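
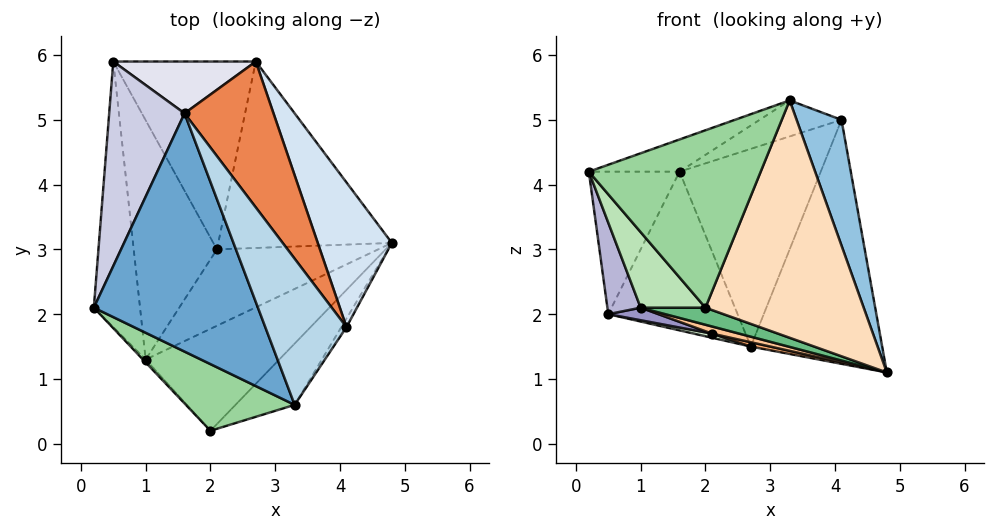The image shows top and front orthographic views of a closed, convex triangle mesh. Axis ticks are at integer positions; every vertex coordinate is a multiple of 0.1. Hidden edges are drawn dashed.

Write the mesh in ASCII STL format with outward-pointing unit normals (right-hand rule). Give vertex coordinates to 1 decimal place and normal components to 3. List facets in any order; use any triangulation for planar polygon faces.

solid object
 facet normal -0.276 0.129 0.953
  outer loop
   vertex 1.6 5.1 4.2
   vertex 0.2 2.1 4.2
   vertex 3.3 0.6 5.3
  endloop
 endfacet
 facet normal 0.827 -0.561 -0.039
  outer loop
   vertex 4.1 1.8 5.0
   vertex 3.3 0.6 5.3
   vertex 4.8 3.1 1.1
  endloop
 endfacet
 facet normal 0.005 0.239 0.971
  outer loop
   vertex 4.1 1.8 5.0
   vertex 1.6 5.1 4.2
   vertex 3.3 0.6 5.3
  endloop
 endfacet
 facet normal 0.779 0.539 0.320
  outer loop
   vertex 4.1 1.8 5.0
   vertex 4.8 3.1 1.1
   vertex 2.7 5.9 1.5
  endloop
 endfacet
 facet normal 0.657 0.606 0.447
  outer loop
   vertex 4.1 1.8 5.0
   vertex 2.7 5.9 1.5
   vertex 1.6 5.1 4.2
  endloop
 endfacet
 facet normal -0.216 -0.023 -0.976
  outer loop
   vertex 2.1 3.0 1.7
   vertex 2.7 5.9 1.5
   vertex 4.8 3.1 1.1
  endloop
 endfacet
 facet normal -0.213 -0.091 -0.973
  outer loop
   vertex 2.1 3.0 1.7
   vertex 4.8 3.1 1.1
   vertex 1.0 1.3 2.1
  endloop
 endfacet
 facet normal 0.674 -0.715 -0.185
  outer loop
   vertex 2.0 0.2 2.1
   vertex 4.8 3.1 1.1
   vertex 3.3 0.6 5.3
  endloop
 endfacet
 facet normal -0.179 -0.162 -0.970
  outer loop
   vertex 2.0 0.2 2.1
   vertex 1.0 1.3 2.1
   vertex 4.8 3.1 1.1
  endloop
 endfacet
 facet normal -0.500 -0.811 0.305
  outer loop
   vertex 2.0 0.2 2.1
   vertex 3.3 0.6 5.3
   vertex 0.2 2.1 4.2
  endloop
 endfacet
 facet normal -0.740 -0.672 -0.026
  outer loop
   vertex 2.0 0.2 2.1
   vertex 0.2 2.1 4.2
   vertex 1.0 1.3 2.1
  endloop
 endfacet
 facet normal -0.222 -0.021 -0.975
  outer loop
   vertex 0.5 5.9 2.0
   vertex 2.7 5.9 1.5
   vertex 2.1 3.0 1.7
  endloop
 endfacet
 facet normal -0.272 -0.050 -0.961
  outer loop
   vertex 0.5 5.9 2.0
   vertex 2.1 3.0 1.7
   vertex 1.0 1.3 2.1
  endloop
 endfacet
 facet normal -0.942 -0.109 -0.317
  outer loop
   vertex 0.5 5.9 2.0
   vertex 1.0 1.3 2.1
   vertex 0.2 2.1 4.2
  endloop
 endfacet
 facet normal -0.775 0.362 0.519
  outer loop
   vertex 0.5 5.9 2.0
   vertex 0.2 2.1 4.2
   vertex 1.6 5.1 4.2
  endloop
 endfacet
 facet normal 0.070 0.948 0.310
  outer loop
   vertex 0.5 5.9 2.0
   vertex 1.6 5.1 4.2
   vertex 2.7 5.9 1.5
  endloop
 endfacet
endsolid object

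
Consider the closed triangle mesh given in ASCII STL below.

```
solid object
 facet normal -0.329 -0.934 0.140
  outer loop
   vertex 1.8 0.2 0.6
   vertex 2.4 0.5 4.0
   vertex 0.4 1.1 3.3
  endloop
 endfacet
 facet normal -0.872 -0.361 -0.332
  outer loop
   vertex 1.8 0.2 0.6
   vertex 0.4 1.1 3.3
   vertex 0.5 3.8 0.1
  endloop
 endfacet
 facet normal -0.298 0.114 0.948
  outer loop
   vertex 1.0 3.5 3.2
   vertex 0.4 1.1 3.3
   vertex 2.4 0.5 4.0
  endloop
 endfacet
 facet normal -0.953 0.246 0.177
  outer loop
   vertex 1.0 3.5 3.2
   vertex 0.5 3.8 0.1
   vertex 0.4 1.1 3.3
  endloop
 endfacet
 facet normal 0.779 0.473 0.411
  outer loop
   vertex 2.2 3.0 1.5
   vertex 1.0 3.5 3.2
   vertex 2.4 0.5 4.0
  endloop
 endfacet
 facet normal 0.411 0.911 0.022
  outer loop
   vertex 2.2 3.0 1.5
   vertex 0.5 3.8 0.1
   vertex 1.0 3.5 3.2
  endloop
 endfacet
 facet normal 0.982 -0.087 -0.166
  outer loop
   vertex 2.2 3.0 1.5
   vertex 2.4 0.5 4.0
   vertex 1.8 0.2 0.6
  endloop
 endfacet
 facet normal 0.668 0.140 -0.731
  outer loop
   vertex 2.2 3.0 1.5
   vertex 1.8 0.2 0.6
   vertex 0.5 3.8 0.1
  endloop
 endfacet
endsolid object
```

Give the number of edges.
12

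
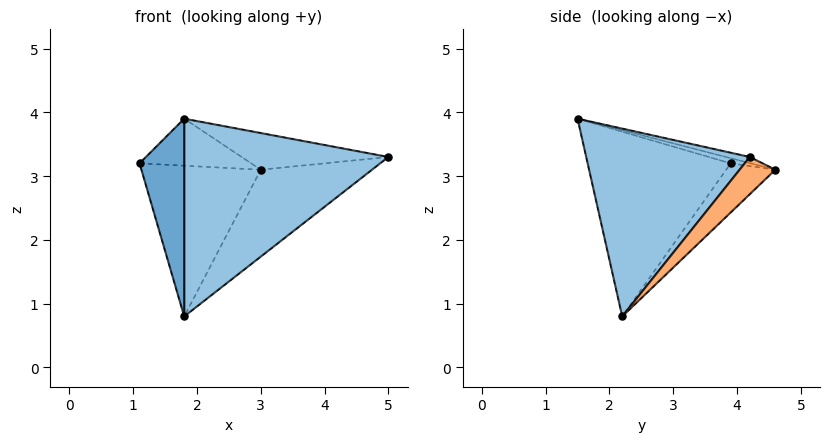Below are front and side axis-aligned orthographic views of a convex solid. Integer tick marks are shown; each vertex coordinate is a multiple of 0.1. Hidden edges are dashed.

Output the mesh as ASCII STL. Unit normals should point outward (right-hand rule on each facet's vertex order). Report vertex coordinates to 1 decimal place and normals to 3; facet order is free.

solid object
 facet normal -0.952 -0.297 -0.067
  outer loop
   vertex 1.8 2.2 0.8
   vertex 1.8 1.5 3.9
   vertex 1.1 3.9 3.2
  endloop
 endfacet
 facet normal 0.616 -0.768 -0.174
  outer loop
   vertex 1.8 2.2 0.8
   vertex 5.0 4.2 3.3
   vertex 1.8 1.5 3.9
  endloop
 endfacet
 facet normal -0.048 0.267 0.963
  outer loop
   vertex 3.0 4.6 3.1
   vertex 1.1 3.9 3.2
   vertex 1.8 1.5 3.9
  endloop
 endfacet
 facet normal -0.043 0.265 0.963
  outer loop
   vertex 3.0 4.6 3.1
   vertex 1.8 1.5 3.9
   vertex 5.0 4.2 3.3
  endloop
 endfacet
 facet normal -0.302 0.734 -0.608
  outer loop
   vertex 3.0 4.6 3.1
   vertex 1.8 2.2 0.8
   vertex 1.1 3.9 3.2
  endloop
 endfacet
 facet normal 0.200 0.624 -0.755
  outer loop
   vertex 3.0 4.6 3.1
   vertex 5.0 4.2 3.3
   vertex 1.8 2.2 0.8
  endloop
 endfacet
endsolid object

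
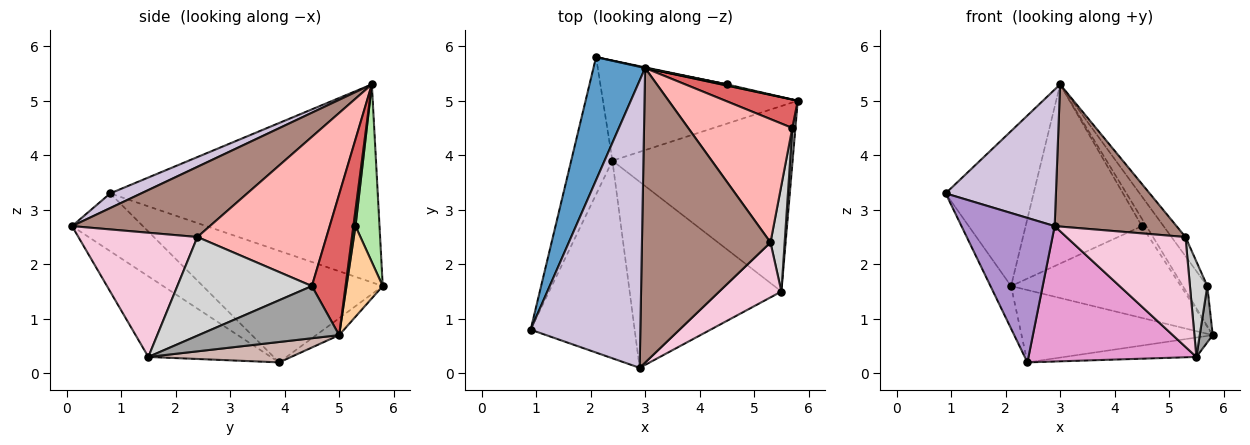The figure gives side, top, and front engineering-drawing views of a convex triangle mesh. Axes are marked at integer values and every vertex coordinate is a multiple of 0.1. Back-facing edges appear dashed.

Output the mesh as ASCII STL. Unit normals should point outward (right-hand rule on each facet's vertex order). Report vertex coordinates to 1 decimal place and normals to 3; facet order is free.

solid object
 facet normal -0.922 0.303 0.241
  outer loop
   vertex 3.0 5.6 5.3
   vertex 2.1 5.8 1.6
   vertex 0.9 0.8 3.3
  endloop
 endfacet
 facet normal -0.933 0.107 -0.345
  outer loop
   vertex 2.4 3.9 0.2
   vertex 0.9 0.8 3.3
   vertex 2.1 5.8 1.6
  endloop
 endfacet
 facet normal -0.070 0.585 -0.808
  outer loop
   vertex 2.4 3.9 0.2
   vertex 2.1 5.8 1.6
   vertex 5.8 5.0 0.7
  endloop
 endfacet
 facet normal 0.209 0.978 -0.011
  outer loop
   vertex 4.5 5.3 2.7
   vertex 5.8 5.0 0.7
   vertex 2.1 5.8 1.6
  endloop
 endfacet
 facet normal 0.424 0.895 0.141
  outer loop
   vertex 4.5 5.3 2.7
   vertex 3.0 5.6 5.3
   vertex 5.8 5.0 0.7
  endloop
 endfacet
 facet normal 0.202 0.979 0.004
  outer loop
   vertex 4.5 5.3 2.7
   vertex 2.1 5.8 1.6
   vertex 3.0 5.6 5.3
  endloop
 endfacet
 facet normal 0.747 0.542 0.384
  outer loop
   vertex 5.7 4.5 1.6
   vertex 5.8 5.0 0.7
   vertex 3.0 5.6 5.3
  endloop
 endfacet
 facet normal 0.817 0.089 0.570
  outer loop
   vertex 5.7 4.5 1.6
   vertex 3.0 5.6 5.3
   vertex 5.3 2.4 2.5
  endloop
 endfacet
 facet normal -0.409 -0.538 -0.737
  outer loop
   vertex 2.9 0.1 2.7
   vertex 0.9 0.8 3.3
   vertex 2.4 3.9 0.2
  endloop
 endfacet
 facet normal 0.120 -0.426 0.897
  outer loop
   vertex 2.9 0.1 2.7
   vertex 3.0 5.6 5.3
   vertex 0.9 0.8 3.3
  endloop
 endfacet
 facet normal 0.441 -0.390 0.808
  outer loop
   vertex 2.9 0.1 2.7
   vertex 5.3 2.4 2.5
   vertex 3.0 5.6 5.3
  endloop
 endfacet
 facet normal 0.112 0.103 -0.988
  outer loop
   vertex 5.5 1.5 0.3
   vertex 2.4 3.9 0.2
   vertex 5.8 5.0 0.7
  endloop
 endfacet
 facet normal -0.395 -0.541 -0.743
  outer loop
   vertex 5.5 1.5 0.3
   vertex 2.9 0.1 2.7
   vertex 2.4 3.9 0.2
  endloop
 endfacet
 facet normal 0.667 -0.667 0.333
  outer loop
   vertex 5.5 1.5 0.3
   vertex 5.3 2.4 2.5
   vertex 2.9 0.1 2.7
  endloop
 endfacet
 facet normal 0.994 -0.092 0.059
  outer loop
   vertex 5.5 1.5 0.3
   vertex 5.8 5.0 0.7
   vertex 5.7 4.5 1.6
  endloop
 endfacet
 facet normal 0.982 -0.127 0.141
  outer loop
   vertex 5.5 1.5 0.3
   vertex 5.7 4.5 1.6
   vertex 5.3 2.4 2.5
  endloop
 endfacet
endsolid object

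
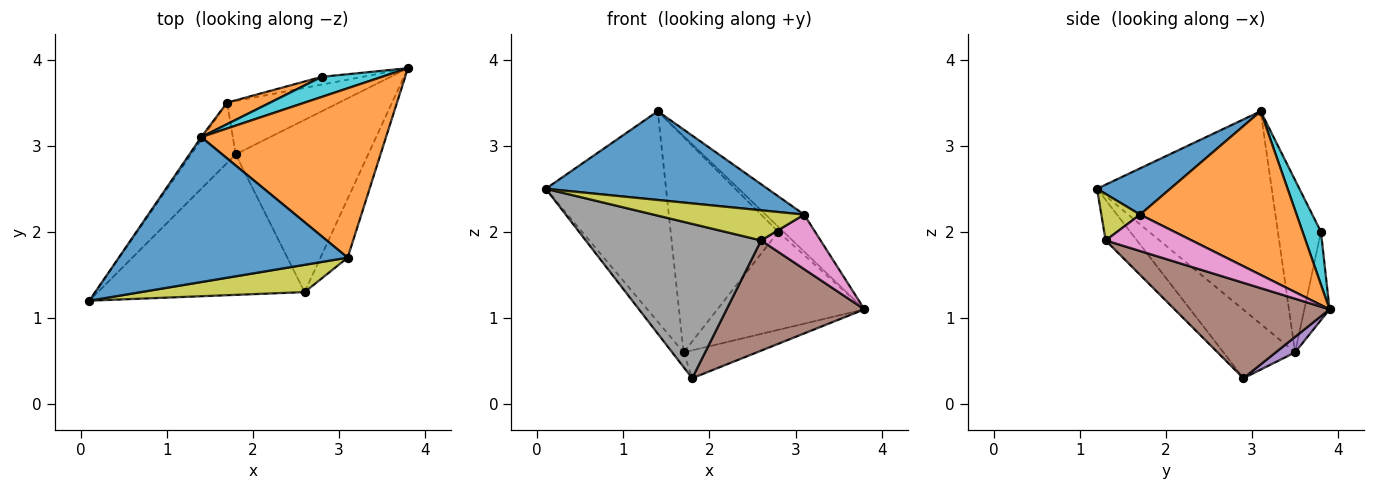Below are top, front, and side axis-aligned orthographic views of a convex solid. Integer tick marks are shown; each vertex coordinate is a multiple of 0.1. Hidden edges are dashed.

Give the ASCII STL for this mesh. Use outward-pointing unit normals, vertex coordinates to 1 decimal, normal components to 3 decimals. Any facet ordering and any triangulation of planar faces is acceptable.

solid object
 facet normal 0.170 -0.514 0.841
  outer loop
   vertex 3.1 1.7 2.2
   vertex 1.4 3.1 3.4
   vertex 0.1 1.2 2.5
  endloop
 endfacet
 facet normal 0.654 0.161 0.739
  outer loop
   vertex 3.1 1.7 2.2
   vertex 3.8 3.9 1.1
   vertex 1.4 3.1 3.4
  endloop
 endfacet
 facet normal -0.824 0.567 -0.007
  outer loop
   vertex 1.7 3.5 0.6
   vertex 0.1 1.2 2.5
   vertex 1.4 3.1 3.4
  endloop
 endfacet
 facet normal -0.831 0.132 -0.540
  outer loop
   vertex 1.7 3.5 0.6
   vertex 1.8 2.9 0.3
   vertex 0.1 1.2 2.5
  endloop
 endfacet
 facet normal 0.122 0.460 -0.880
  outer loop
   vertex 1.7 3.5 0.6
   vertex 3.8 3.9 1.1
   vertex 1.8 2.9 0.3
  endloop
 endfacet
 facet normal 0.519 -0.461 -0.720
  outer loop
   vertex 2.6 1.3 1.9
   vertex 1.8 2.9 0.3
   vertex 3.8 3.9 1.1
  endloop
 endfacet
 facet normal 0.701 -0.485 -0.523
  outer loop
   vertex 2.6 1.3 1.9
   vertex 3.8 3.9 1.1
   vertex 3.1 1.7 2.2
  endloop
 endfacet
 facet normal -0.131 -0.733 -0.668
  outer loop
   vertex 2.6 1.3 1.9
   vertex 0.1 1.2 2.5
   vertex 1.8 2.9 0.3
  endloop
 endfacet
 facet normal 0.187 -0.728 0.659
  outer loop
   vertex 2.6 1.3 1.9
   vertex 3.1 1.7 2.2
   vertex 0.1 1.2 2.5
  endloop
 endfacet
 facet normal 0.647 0.185 0.740
  outer loop
   vertex 2.8 3.8 2.0
   vertex 1.4 3.1 3.4
   vertex 3.8 3.9 1.1
  endloop
 endfacet
 facet normal -0.169 0.983 -0.078
  outer loop
   vertex 2.8 3.8 2.0
   vertex 3.8 3.9 1.1
   vertex 1.7 3.5 0.6
  endloop
 endfacet
 facet normal -0.370 0.925 0.092
  outer loop
   vertex 2.8 3.8 2.0
   vertex 1.7 3.5 0.6
   vertex 1.4 3.1 3.4
  endloop
 endfacet
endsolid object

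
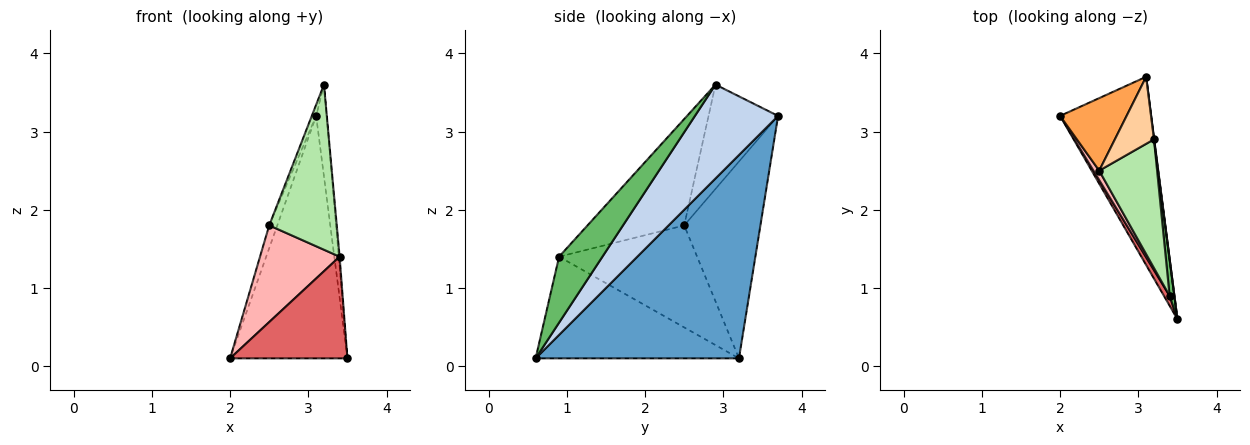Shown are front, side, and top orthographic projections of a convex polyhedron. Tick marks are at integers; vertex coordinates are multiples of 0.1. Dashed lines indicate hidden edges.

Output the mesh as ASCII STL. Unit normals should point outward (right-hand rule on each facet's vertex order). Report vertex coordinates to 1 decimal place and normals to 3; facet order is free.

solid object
 facet normal 0.808 0.466 -0.362
  outer loop
   vertex 3.1 3.7 3.2
   vertex 3.5 0.6 0.1
   vertex 2.0 3.2 0.1
  endloop
 endfacet
 facet normal 0.992 0.125 0.003
  outer loop
   vertex 3.2 2.9 3.6
   vertex 3.5 0.6 0.1
   vertex 3.1 3.7 3.2
  endloop
 endfacet
 facet normal -0.943 0.100 0.318
  outer loop
   vertex 2.5 2.5 1.8
   vertex 3.1 3.7 3.2
   vertex 2.0 3.2 0.1
  endloop
 endfacet
 facet normal -0.935 0.058 0.351
  outer loop
   vertex 2.5 2.5 1.8
   vertex 3.2 2.9 3.6
   vertex 3.1 3.7 3.2
  endloop
 endfacet
 facet normal 0.997 0.021 0.072
  outer loop
   vertex 3.4 0.9 1.4
   vertex 3.5 0.6 0.1
   vertex 3.2 2.9 3.6
  endloop
 endfacet
 facet normal -0.749 -0.523 0.407
  outer loop
   vertex 3.4 0.9 1.4
   vertex 3.2 2.9 3.6
   vertex 2.5 2.5 1.8
  endloop
 endfacet
 facet normal -0.865 -0.499 0.049
  outer loop
   vertex 3.4 0.9 1.4
   vertex 2.0 3.2 0.1
   vertex 3.5 0.6 0.1
  endloop
 endfacet
 facet normal -0.865 -0.499 0.049
  outer loop
   vertex 3.4 0.9 1.4
   vertex 2.5 2.5 1.8
   vertex 2.0 3.2 0.1
  endloop
 endfacet
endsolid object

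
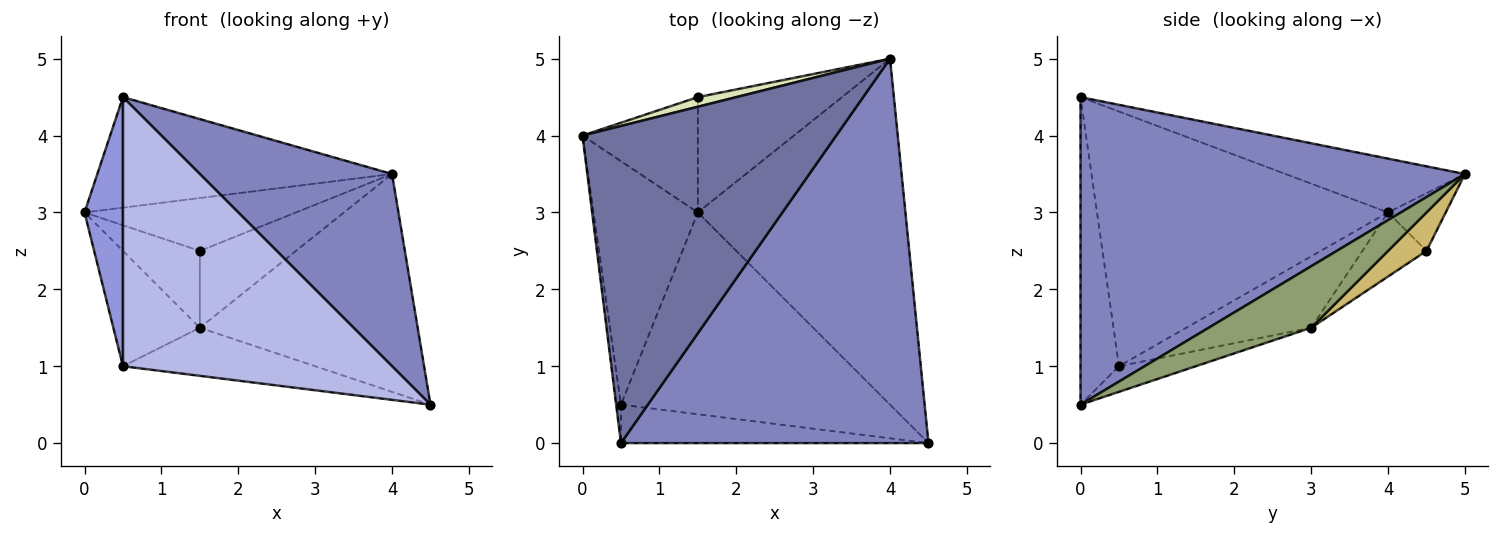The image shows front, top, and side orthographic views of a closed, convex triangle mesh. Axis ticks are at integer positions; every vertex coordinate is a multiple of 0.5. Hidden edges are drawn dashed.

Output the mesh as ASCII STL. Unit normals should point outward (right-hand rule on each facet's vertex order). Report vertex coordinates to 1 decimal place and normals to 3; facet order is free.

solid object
 facet normal -0.196 0.323 0.926
  outer loop
   vertex 0.5 0.0 4.5
   vertex 4.0 5.0 3.5
   vertex 0.0 4.0 3.0
  endloop
 endfacet
 facet normal 0.667 -0.333 0.667
  outer loop
   vertex 0.5 0.0 4.5
   vertex 4.5 0.0 0.5
   vertex 4.0 5.0 3.5
  endloop
 endfacet
 facet normal -0.991 -0.131 -0.019
  outer loop
   vertex 0.5 0.5 1.0
   vertex 0.5 0.0 4.5
   vertex 0.0 4.0 3.0
  endloop
 endfacet
 facet normal -0.140 -0.980 -0.140
  outer loop
   vertex 0.5 0.5 1.0
   vertex 4.5 0.0 0.5
   vertex 0.5 0.0 4.5
  endloop
 endfacet
 facet normal 0.243 0.517 -0.821
  outer loop
   vertex 1.5 3.0 1.5
   vertex 4.0 5.0 3.5
   vertex 4.5 0.0 0.5
  endloop
 endfacet
 facet normal -0.526 0.364 -0.769
  outer loop
   vertex 1.5 3.0 1.5
   vertex 0.5 0.5 1.0
   vertex 0.0 4.0 3.0
  endloop
 endfacet
 facet normal -0.092 0.231 -0.969
  outer loop
   vertex 1.5 3.0 1.5
   vertex 4.5 0.0 0.5
   vertex 0.5 0.5 1.0
  endloop
 endfacet
 facet normal -0.259 0.950 0.173
  outer loop
   vertex 1.5 4.5 2.5
   vertex 0.0 4.0 3.0
   vertex 4.0 5.0 3.5
  endloop
 endfacet
 facet normal -0.420 0.504 -0.755
  outer loop
   vertex 1.5 4.5 2.5
   vertex 1.5 3.0 1.5
   vertex 0.0 4.0 3.0
  endloop
 endfacet
 facet normal 0.217 0.542 -0.812
  outer loop
   vertex 1.5 4.5 2.5
   vertex 4.0 5.0 3.5
   vertex 1.5 3.0 1.5
  endloop
 endfacet
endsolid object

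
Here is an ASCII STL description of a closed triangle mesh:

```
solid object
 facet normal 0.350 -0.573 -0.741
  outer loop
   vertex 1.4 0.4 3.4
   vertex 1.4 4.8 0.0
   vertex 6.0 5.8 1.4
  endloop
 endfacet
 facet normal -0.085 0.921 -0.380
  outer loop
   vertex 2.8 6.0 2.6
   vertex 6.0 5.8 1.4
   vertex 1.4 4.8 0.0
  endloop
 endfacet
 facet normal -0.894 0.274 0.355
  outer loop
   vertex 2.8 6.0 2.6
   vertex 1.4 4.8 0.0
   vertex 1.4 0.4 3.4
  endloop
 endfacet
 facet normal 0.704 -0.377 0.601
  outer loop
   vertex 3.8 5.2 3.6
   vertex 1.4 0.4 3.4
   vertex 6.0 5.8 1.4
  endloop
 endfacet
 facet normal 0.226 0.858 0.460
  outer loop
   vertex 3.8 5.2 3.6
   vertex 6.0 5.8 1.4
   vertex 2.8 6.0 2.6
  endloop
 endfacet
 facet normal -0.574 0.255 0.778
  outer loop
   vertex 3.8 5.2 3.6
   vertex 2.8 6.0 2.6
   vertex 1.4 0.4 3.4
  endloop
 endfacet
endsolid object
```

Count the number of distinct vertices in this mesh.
5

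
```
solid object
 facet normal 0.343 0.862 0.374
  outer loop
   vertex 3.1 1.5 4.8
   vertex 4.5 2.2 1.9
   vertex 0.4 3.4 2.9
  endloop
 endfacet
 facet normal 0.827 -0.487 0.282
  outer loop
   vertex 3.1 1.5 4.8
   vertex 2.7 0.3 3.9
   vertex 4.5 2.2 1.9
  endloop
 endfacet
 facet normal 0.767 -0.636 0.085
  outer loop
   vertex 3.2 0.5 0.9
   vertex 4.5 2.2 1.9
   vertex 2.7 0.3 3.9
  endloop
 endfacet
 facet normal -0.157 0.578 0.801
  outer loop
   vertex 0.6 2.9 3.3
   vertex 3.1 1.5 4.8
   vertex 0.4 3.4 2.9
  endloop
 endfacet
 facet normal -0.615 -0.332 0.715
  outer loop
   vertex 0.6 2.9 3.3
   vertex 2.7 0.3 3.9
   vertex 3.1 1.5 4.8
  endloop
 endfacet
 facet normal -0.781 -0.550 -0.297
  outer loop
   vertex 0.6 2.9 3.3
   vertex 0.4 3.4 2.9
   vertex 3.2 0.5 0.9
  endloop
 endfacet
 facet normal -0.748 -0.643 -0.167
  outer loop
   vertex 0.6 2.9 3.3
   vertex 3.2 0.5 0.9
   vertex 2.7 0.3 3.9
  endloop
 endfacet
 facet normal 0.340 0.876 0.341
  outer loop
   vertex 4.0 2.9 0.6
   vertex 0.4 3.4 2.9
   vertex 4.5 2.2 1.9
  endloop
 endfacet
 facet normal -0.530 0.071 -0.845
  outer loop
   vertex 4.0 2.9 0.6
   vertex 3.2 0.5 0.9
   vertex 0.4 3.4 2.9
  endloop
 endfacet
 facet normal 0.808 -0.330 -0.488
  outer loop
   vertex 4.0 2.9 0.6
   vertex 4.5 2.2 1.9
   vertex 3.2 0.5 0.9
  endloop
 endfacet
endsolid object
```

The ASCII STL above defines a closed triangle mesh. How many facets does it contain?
10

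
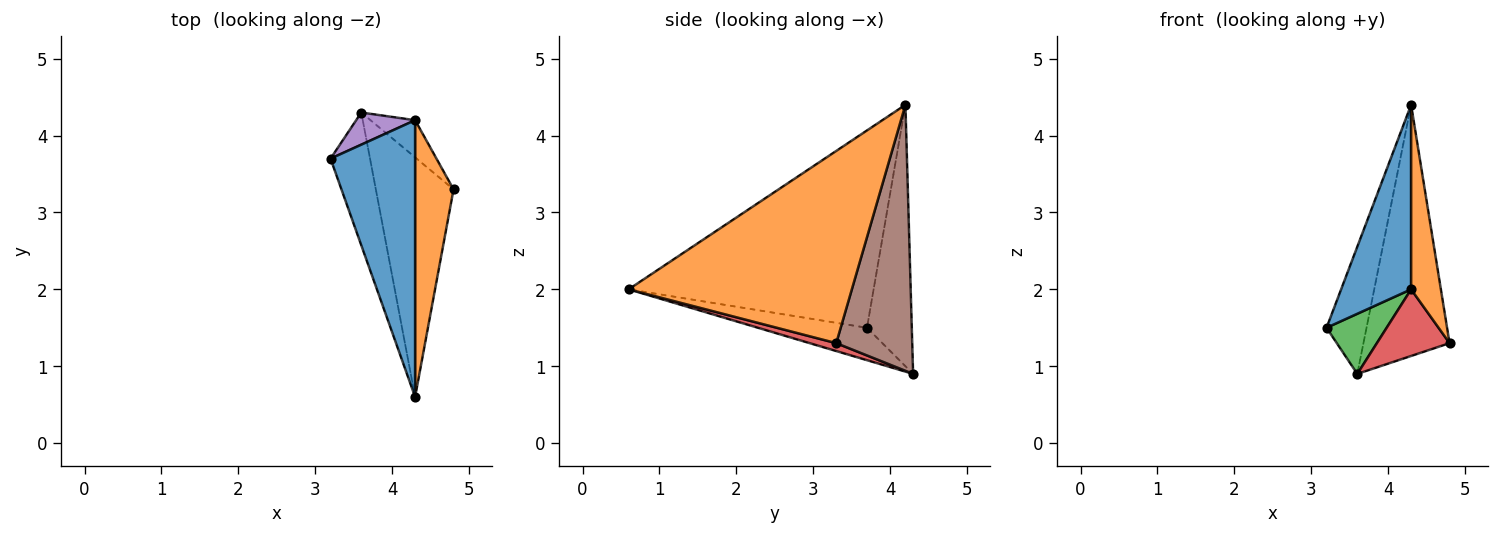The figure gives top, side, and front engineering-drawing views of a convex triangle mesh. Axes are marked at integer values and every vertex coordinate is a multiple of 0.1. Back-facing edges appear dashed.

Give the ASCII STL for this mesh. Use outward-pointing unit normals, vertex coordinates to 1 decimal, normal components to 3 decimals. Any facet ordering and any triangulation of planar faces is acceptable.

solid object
 facet normal -0.889 -0.254 0.381
  outer loop
   vertex 4.3 4.2 4.4
   vertex 3.2 3.7 1.5
   vertex 4.3 0.6 2.0
  endloop
 endfacet
 facet normal 0.972 -0.130 0.194
  outer loop
   vertex 4.3 4.2 4.4
   vertex 4.3 0.6 2.0
   vertex 4.8 3.3 1.3
  endloop
 endfacet
 facet normal -0.599 -0.330 -0.730
  outer loop
   vertex 3.6 4.3 0.9
   vertex 4.3 0.6 2.0
   vertex 3.2 3.7 1.5
  endloop
 endfacet
 facet normal 0.097 -0.267 -0.959
  outer loop
   vertex 3.6 4.3 0.9
   vertex 4.8 3.3 1.3
   vertex 4.3 0.6 2.0
  endloop
 endfacet
 facet normal -0.736 0.656 0.166
  outer loop
   vertex 3.6 4.3 0.9
   vertex 3.2 3.7 1.5
   vertex 4.3 4.2 4.4
  endloop
 endfacet
 facet normal 0.658 0.745 -0.110
  outer loop
   vertex 3.6 4.3 0.9
   vertex 4.3 4.2 4.4
   vertex 4.8 3.3 1.3
  endloop
 endfacet
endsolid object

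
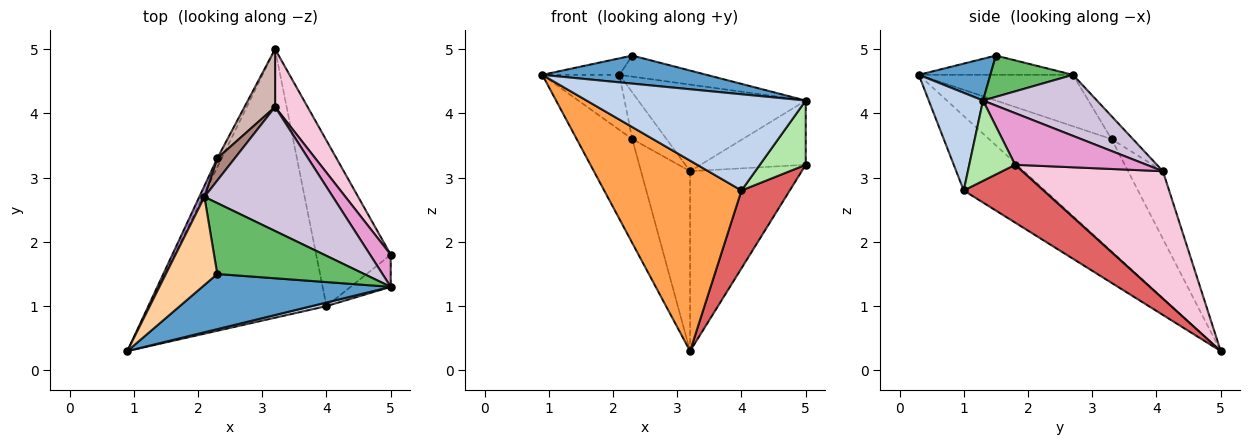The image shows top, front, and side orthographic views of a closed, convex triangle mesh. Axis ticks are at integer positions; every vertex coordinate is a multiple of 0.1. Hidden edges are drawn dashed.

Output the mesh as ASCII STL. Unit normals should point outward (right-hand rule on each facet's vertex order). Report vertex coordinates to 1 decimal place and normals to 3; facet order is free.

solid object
 facet normal 0.194 -0.445 0.874
  outer loop
   vertex 2.3 1.5 4.9
   vertex 0.9 0.3 4.6
   vertex 5.0 1.3 4.2
  endloop
 endfacet
 facet normal 0.240 -0.970 0.036
  outer loop
   vertex 4.0 1.0 2.8
   vertex 5.0 1.3 4.2
   vertex 0.9 0.3 4.6
  endloop
 endfacet
 facet normal -0.324 -0.547 -0.772
  outer loop
   vertex 4.0 1.0 2.8
   vertex 0.9 0.3 4.6
   vertex 3.2 5.0 0.3
  endloop
 endfacet
 facet normal -0.346 0.173 0.922
  outer loop
   vertex 2.1 2.7 4.6
   vertex 0.9 0.3 4.6
   vertex 2.3 1.5 4.9
  endloop
 endfacet
 facet normal 0.260 0.275 0.926
  outer loop
   vertex 2.1 2.7 4.6
   vertex 2.3 1.5 4.9
   vertex 5.0 1.3 4.2
  endloop
 endfacet
 facet normal 0.667 -0.667 -0.333
  outer loop
   vertex 5.0 1.8 3.2
   vertex 5.0 1.3 4.2
   vertex 4.0 1.0 2.8
  endloop
 endfacet
 facet normal 0.575 -0.348 -0.741
  outer loop
   vertex 5.0 1.8 3.2
   vertex 4.0 1.0 2.8
   vertex 3.2 5.0 0.3
  endloop
 endfacet
 facet normal -0.910 0.413 -0.036
  outer loop
   vertex 2.3 3.3 3.6
   vertex 3.2 5.0 0.3
   vertex 0.9 0.3 4.6
  endloop
 endfacet
 facet normal -0.891 0.445 0.089
  outer loop
   vertex 2.3 3.3 3.6
   vertex 0.9 0.3 4.6
   vertex 2.1 2.7 4.6
  endloop
 endfacet
 facet normal 0.363 0.533 0.764
  outer loop
   vertex 3.2 4.1 3.1
   vertex 2.1 2.7 4.6
   vertex 5.0 1.3 4.2
  endloop
 endfacet
 facet normal -0.492 0.787 0.374
  outer loop
   vertex 3.2 4.1 3.1
   vertex 2.3 3.3 3.6
   vertex 2.1 2.7 4.6
  endloop
 endfacet
 facet normal -0.560 0.789 0.253
  outer loop
   vertex 3.2 4.1 3.1
   vertex 3.2 5.0 0.3
   vertex 2.3 3.3 3.6
  endloop
 endfacet
 facet normal 0.745 0.596 0.298
  outer loop
   vertex 3.2 4.1 3.1
   vertex 5.0 1.3 4.2
   vertex 5.0 1.8 3.2
  endloop
 endfacet
 facet normal 0.768 0.610 0.196
  outer loop
   vertex 3.2 4.1 3.1
   vertex 5.0 1.8 3.2
   vertex 3.2 5.0 0.3
  endloop
 endfacet
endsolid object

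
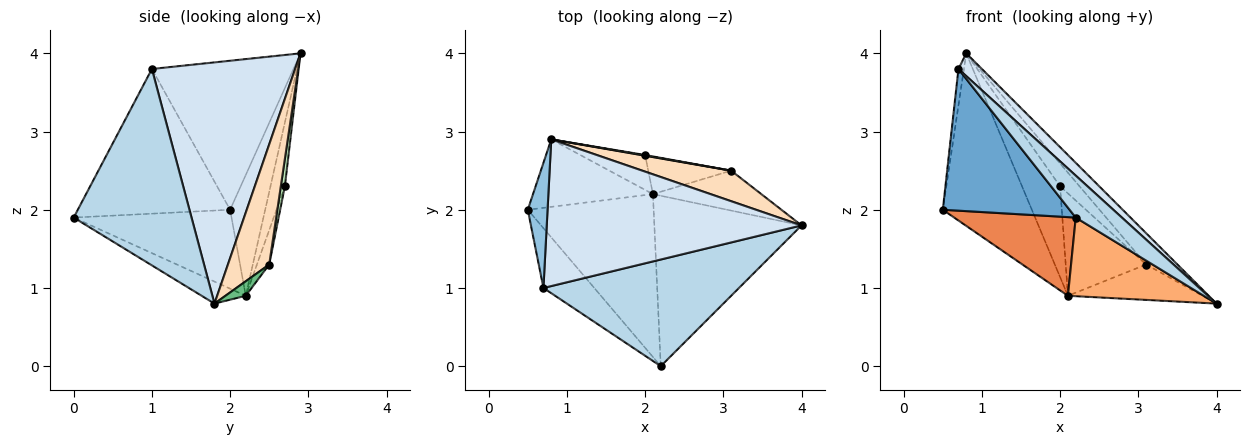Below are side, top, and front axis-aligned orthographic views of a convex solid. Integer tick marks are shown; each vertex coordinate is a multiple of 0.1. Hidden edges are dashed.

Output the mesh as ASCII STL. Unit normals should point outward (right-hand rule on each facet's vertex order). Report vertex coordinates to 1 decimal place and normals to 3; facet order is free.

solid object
 facet normal -0.742 -0.618 -0.261
  outer loop
   vertex 0.7 1.0 3.8
   vertex 0.5 2.0 2.0
   vertex 2.2 0.0 1.9
  endloop
 endfacet
 facet normal -0.991 0.038 0.131
  outer loop
   vertex 0.7 1.0 3.8
   vertex 0.8 2.9 4.0
   vertex 0.5 2.0 2.0
  endloop
 endfacet
 facet normal 0.683 -0.267 0.680
  outer loop
   vertex 0.7 1.0 3.8
   vertex 2.2 0.0 1.9
   vertex 4.0 1.8 0.8
  endloop
 endfacet
 facet normal 0.683 -0.112 0.722
  outer loop
   vertex 0.7 1.0 3.8
   vertex 4.0 1.8 0.8
   vertex 0.8 2.9 4.0
  endloop
 endfacet
 facet normal -0.492 -0.379 -0.784
  outer loop
   vertex 2.1 2.2 0.9
   vertex 2.2 0.0 1.9
   vertex 0.5 2.0 2.0
  endloop
 endfacet
 facet normal -0.135 -0.415 -0.900
  outer loop
   vertex 2.1 2.2 0.9
   vertex 4.0 1.8 0.8
   vertex 2.2 0.0 1.9
  endloop
 endfacet
 facet normal -0.344 0.874 -0.342
  outer loop
   vertex 2.1 2.2 0.9
   vertex 0.5 2.0 2.0
   vertex 0.8 2.9 4.0
  endloop
 endfacet
 facet normal 0.687 0.520 0.508
  outer loop
   vertex 3.1 2.5 1.3
   vertex 0.8 2.9 4.0
   vertex 4.0 1.8 0.8
  endloop
 endfacet
 facet normal 0.100 0.660 -0.745
  outer loop
   vertex 3.1 2.5 1.3
   vertex 4.0 1.8 0.8
   vertex 2.1 2.2 0.9
  endloop
 endfacet
 facet normal -0.332 0.880 -0.338
  outer loop
   vertex 2.0 2.7 2.3
   vertex 2.1 2.2 0.9
   vertex 0.8 2.9 4.0
  endloop
 endfacet
 facet normal 0.204 0.978 0.029
  outer loop
   vertex 2.0 2.7 2.3
   vertex 0.8 2.9 4.0
   vertex 3.1 2.5 1.3
  endloop
 endfacet
 facet normal -0.142 0.929 -0.342
  outer loop
   vertex 2.0 2.7 2.3
   vertex 3.1 2.5 1.3
   vertex 2.1 2.2 0.9
  endloop
 endfacet
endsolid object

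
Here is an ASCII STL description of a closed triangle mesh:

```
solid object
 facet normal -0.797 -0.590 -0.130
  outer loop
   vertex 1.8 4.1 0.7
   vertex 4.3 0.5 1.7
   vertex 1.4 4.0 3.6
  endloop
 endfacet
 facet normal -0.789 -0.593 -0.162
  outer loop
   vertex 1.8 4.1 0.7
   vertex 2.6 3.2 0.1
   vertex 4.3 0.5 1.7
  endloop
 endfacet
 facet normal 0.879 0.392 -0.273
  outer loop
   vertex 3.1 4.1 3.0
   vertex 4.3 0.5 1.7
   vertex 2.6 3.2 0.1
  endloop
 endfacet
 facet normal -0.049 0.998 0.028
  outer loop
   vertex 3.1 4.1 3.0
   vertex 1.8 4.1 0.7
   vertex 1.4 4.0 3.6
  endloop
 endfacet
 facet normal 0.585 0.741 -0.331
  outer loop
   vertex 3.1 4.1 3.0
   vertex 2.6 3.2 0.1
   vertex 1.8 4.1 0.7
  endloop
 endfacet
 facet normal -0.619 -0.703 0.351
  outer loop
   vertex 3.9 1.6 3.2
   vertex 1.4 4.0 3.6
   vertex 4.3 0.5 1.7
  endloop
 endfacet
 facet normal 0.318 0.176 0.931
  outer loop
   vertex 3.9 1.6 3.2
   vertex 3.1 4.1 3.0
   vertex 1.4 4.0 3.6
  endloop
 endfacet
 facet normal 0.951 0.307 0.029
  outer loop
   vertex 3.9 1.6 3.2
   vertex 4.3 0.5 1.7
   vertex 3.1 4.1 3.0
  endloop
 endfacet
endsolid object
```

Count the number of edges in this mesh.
12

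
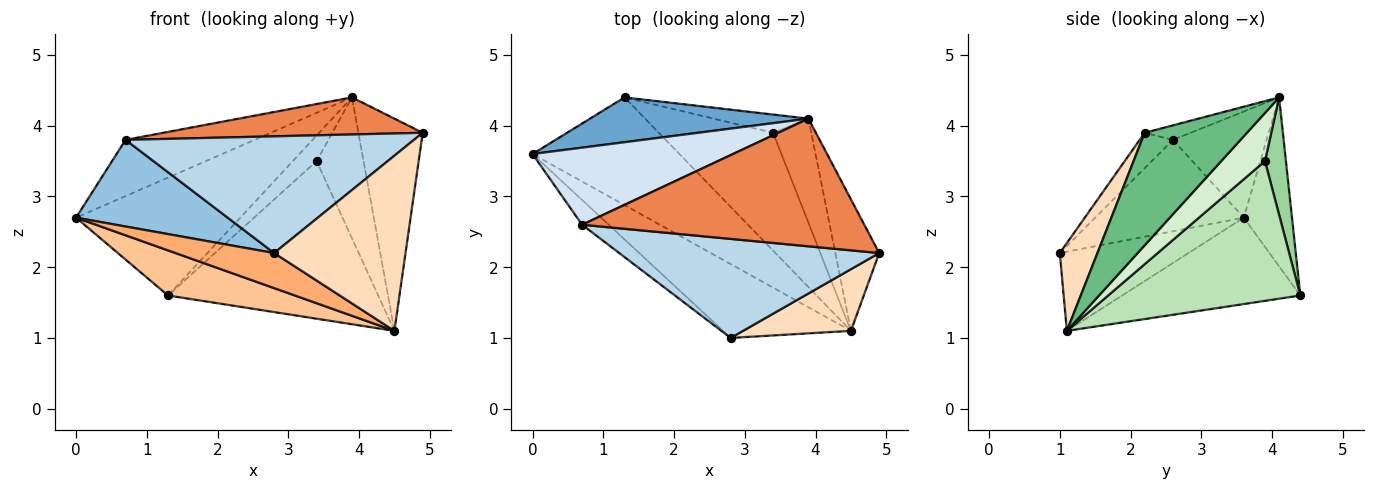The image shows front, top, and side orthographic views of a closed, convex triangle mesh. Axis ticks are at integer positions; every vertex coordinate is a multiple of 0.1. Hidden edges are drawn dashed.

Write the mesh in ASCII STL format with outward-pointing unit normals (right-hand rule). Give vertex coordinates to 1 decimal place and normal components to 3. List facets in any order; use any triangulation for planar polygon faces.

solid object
 facet normal -0.265 0.901 0.343
  outer loop
   vertex 3.9 4.1 4.4
   vertex 1.3 4.4 1.6
   vertex 0.0 3.6 2.7
  endloop
 endfacet
 facet normal -0.686 -0.700 -0.200
  outer loop
   vertex 0.7 2.6 3.8
   vertex 0.0 3.6 2.7
   vertex 2.8 1.0 2.2
  endloop
 endfacet
 facet normal -0.088 -0.760 0.644
  outer loop
   vertex 0.7 2.6 3.8
   vertex 2.8 1.0 2.2
   vertex 4.9 2.2 3.9
  endloop
 endfacet
 facet normal -0.393 0.542 0.743
  outer loop
   vertex 0.7 2.6 3.8
   vertex 3.9 4.1 4.4
   vertex 0.0 3.6 2.7
  endloop
 endfacet
 facet normal -0.049 -0.278 0.959
  outer loop
   vertex 0.7 2.6 3.8
   vertex 4.9 2.2 3.9
   vertex 3.9 4.1 4.4
  endloop
 endfacet
 facet normal -0.488 -0.374 -0.788
  outer loop
   vertex 4.5 1.1 1.1
   vertex 2.8 1.0 2.2
   vertex 0.0 3.6 2.7
  endloop
 endfacet
 facet normal -0.477 -0.340 -0.811
  outer loop
   vertex 4.5 1.1 1.1
   vertex 0.0 3.6 2.7
   vertex 1.3 4.4 1.6
  endloop
 endfacet
 facet normal 0.261 -0.911 0.320
  outer loop
   vertex 4.5 1.1 1.1
   vertex 4.9 2.2 3.9
   vertex 2.8 1.0 2.2
  endloop
 endfacet
 facet normal 0.804 0.506 -0.313
  outer loop
   vertex 4.5 1.1 1.1
   vertex 3.9 4.1 4.4
   vertex 4.9 2.2 3.9
  endloop
 endfacet
 facet normal 0.584 0.661 -0.471
  outer loop
   vertex 3.4 3.9 3.5
   vertex 1.3 4.4 1.6
   vertex 3.9 4.1 4.4
  endloop
 endfacet
 facet normal 0.591 0.646 -0.483
  outer loop
   vertex 3.4 3.9 3.5
   vertex 4.5 1.1 1.1
   vertex 1.3 4.4 1.6
  endloop
 endfacet
 facet normal 0.599 0.644 -0.476
  outer loop
   vertex 3.4 3.9 3.5
   vertex 3.9 4.1 4.4
   vertex 4.5 1.1 1.1
  endloop
 endfacet
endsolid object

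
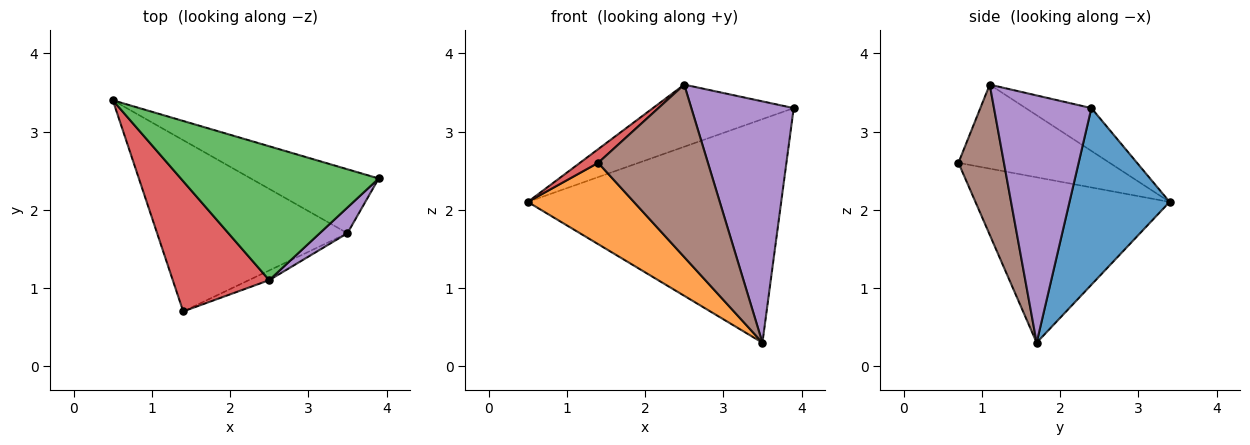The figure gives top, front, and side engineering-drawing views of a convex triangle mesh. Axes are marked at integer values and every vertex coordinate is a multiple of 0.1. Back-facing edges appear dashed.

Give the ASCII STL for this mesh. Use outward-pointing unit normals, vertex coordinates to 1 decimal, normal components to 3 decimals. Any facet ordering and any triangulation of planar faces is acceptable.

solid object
 facet normal 0.355 0.899 -0.257
  outer loop
   vertex 3.5 1.7 0.3
   vertex 0.5 3.4 2.1
   vertex 3.9 2.4 3.3
  endloop
 endfacet
 facet normal -0.618 -0.337 -0.711
  outer loop
   vertex 3.5 1.7 0.3
   vertex 1.4 0.7 2.6
   vertex 0.5 3.4 2.1
  endloop
 endfacet
 facet normal -0.193 0.413 0.890
  outer loop
   vertex 2.5 1.1 3.6
   vertex 3.9 2.4 3.3
   vertex 0.5 3.4 2.1
  endloop
 endfacet
 facet normal -0.655 -0.079 0.752
  outer loop
   vertex 2.5 1.1 3.6
   vertex 0.5 3.4 2.1
   vertex 1.4 0.7 2.6
  endloop
 endfacet
 facet normal 0.687 -0.722 0.077
  outer loop
   vertex 2.5 1.1 3.6
   vertex 3.5 1.7 0.3
   vertex 3.9 2.4 3.3
  endloop
 endfacet
 facet normal 0.383 -0.922 -0.052
  outer loop
   vertex 2.5 1.1 3.6
   vertex 1.4 0.7 2.6
   vertex 3.5 1.7 0.3
  endloop
 endfacet
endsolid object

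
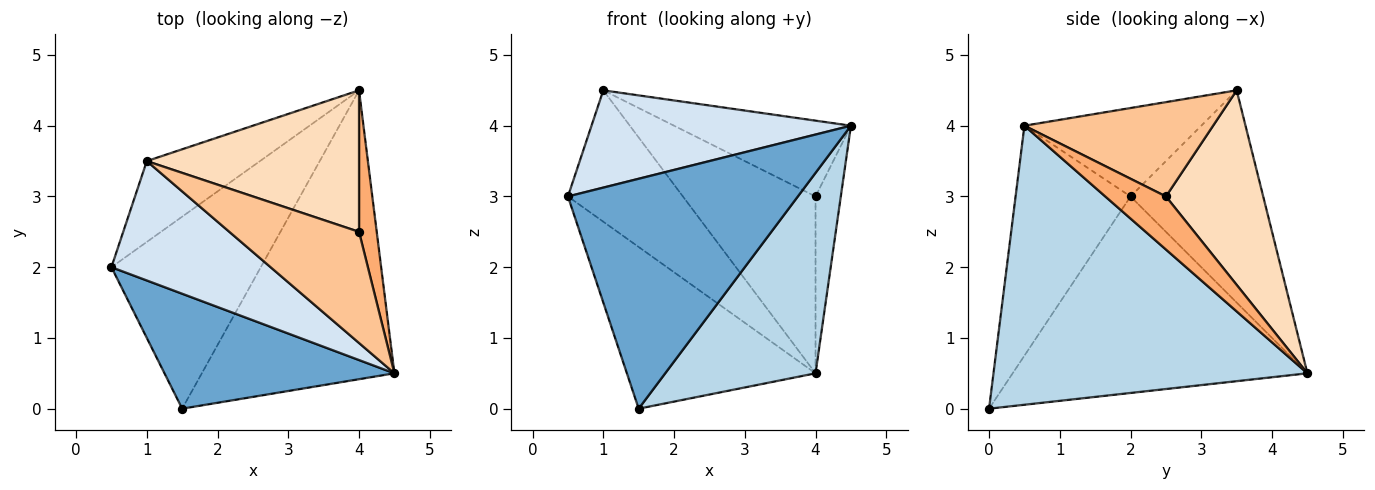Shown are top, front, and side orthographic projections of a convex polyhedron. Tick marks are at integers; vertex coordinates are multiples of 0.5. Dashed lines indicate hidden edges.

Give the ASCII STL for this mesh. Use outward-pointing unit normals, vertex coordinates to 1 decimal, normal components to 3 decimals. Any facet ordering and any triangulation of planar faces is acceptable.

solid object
 facet normal -0.408 -0.816 0.408
  outer loop
   vertex 1.5 0.0 0.0
   vertex 4.5 0.5 4.0
   vertex 0.5 2.0 3.0
  endloop
 endfacet
 facet normal -0.709 0.454 -0.539
  outer loop
   vertex 1.5 0.0 0.0
   vertex 0.5 2.0 3.0
   vertex 4.0 4.5 0.5
  endloop
 endfacet
 facet normal 0.766 -0.367 -0.528
  outer loop
   vertex 1.5 0.0 0.0
   vertex 4.0 4.5 0.5
   vertex 4.5 0.5 4.0
  endloop
 endfacet
 facet normal -0.396 -0.580 0.712
  outer loop
   vertex 1.0 3.5 4.5
   vertex 0.5 2.0 3.0
   vertex 4.5 0.5 4.0
  endloop
 endfacet
 facet normal -0.701 0.607 -0.374
  outer loop
   vertex 1.0 3.5 4.5
   vertex 4.0 4.5 0.5
   vertex 0.5 2.0 3.0
  endloop
 endfacet
 facet normal 0.882 0.368 0.294
  outer loop
   vertex 4.0 2.5 3.0
   vertex 4.5 0.5 4.0
   vertex 4.0 4.5 0.5
  endloop
 endfacet
 facet normal 0.515 0.483 0.708
  outer loop
   vertex 4.0 2.5 3.0
   vertex 1.0 3.5 4.5
   vertex 4.5 0.5 4.0
  endloop
 endfacet
 facet normal 0.497 0.678 0.542
  outer loop
   vertex 4.0 2.5 3.0
   vertex 4.0 4.5 0.5
   vertex 1.0 3.5 4.5
  endloop
 endfacet
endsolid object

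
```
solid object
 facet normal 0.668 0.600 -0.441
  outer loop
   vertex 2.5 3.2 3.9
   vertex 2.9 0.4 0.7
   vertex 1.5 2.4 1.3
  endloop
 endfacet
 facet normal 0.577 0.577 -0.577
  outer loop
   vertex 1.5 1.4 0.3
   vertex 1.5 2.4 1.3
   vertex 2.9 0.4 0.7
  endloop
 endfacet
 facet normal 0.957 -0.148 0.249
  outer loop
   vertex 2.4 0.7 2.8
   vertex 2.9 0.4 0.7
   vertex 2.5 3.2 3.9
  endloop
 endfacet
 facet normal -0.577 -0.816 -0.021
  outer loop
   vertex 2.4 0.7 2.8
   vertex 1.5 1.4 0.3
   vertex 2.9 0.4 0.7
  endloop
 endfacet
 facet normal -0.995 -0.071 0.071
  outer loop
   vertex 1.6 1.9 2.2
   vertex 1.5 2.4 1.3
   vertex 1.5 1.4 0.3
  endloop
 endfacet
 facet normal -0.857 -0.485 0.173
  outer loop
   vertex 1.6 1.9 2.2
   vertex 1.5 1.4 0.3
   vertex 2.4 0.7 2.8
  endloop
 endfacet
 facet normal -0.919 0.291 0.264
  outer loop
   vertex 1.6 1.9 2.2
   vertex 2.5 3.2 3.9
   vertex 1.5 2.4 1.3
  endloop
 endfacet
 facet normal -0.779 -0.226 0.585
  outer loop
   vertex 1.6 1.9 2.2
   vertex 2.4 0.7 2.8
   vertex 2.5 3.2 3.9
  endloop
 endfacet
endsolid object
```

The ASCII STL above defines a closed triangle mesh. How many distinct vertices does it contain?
6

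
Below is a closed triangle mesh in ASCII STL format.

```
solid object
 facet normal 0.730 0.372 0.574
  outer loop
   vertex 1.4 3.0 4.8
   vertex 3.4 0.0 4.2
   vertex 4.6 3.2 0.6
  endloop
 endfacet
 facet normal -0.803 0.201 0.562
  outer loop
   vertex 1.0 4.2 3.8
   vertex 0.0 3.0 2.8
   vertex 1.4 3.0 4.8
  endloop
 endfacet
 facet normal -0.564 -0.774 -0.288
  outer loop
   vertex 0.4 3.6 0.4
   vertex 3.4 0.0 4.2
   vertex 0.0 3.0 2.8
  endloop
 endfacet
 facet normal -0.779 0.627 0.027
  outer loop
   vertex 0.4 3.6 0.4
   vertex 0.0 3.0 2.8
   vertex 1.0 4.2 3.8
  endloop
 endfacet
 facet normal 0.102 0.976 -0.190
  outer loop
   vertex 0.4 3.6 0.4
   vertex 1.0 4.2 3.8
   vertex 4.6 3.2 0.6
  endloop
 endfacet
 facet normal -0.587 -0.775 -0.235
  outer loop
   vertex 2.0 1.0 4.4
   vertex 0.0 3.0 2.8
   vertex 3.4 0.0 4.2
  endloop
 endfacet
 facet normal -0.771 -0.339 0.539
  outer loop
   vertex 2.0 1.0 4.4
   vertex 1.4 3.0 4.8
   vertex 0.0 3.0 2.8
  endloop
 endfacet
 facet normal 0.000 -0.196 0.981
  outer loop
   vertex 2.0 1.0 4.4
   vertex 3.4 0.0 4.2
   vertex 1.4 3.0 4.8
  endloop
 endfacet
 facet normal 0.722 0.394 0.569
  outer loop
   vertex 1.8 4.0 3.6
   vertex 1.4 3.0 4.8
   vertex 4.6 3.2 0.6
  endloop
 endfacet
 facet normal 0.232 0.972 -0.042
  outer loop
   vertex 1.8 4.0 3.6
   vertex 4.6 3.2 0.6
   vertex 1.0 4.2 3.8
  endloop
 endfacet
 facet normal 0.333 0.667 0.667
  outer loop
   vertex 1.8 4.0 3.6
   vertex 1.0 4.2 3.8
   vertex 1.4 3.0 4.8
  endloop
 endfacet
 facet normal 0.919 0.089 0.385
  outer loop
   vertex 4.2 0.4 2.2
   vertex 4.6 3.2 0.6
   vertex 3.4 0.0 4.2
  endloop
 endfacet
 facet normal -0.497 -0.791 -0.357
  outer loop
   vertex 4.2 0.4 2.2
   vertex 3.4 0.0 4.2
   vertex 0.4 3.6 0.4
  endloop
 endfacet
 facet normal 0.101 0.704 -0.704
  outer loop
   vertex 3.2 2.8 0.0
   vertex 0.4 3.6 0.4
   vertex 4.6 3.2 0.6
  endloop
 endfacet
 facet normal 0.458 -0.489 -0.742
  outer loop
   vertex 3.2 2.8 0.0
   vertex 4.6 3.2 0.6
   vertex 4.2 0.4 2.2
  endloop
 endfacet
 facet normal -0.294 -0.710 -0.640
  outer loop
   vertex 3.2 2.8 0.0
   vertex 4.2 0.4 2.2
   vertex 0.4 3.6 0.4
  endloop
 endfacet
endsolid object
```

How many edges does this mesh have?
24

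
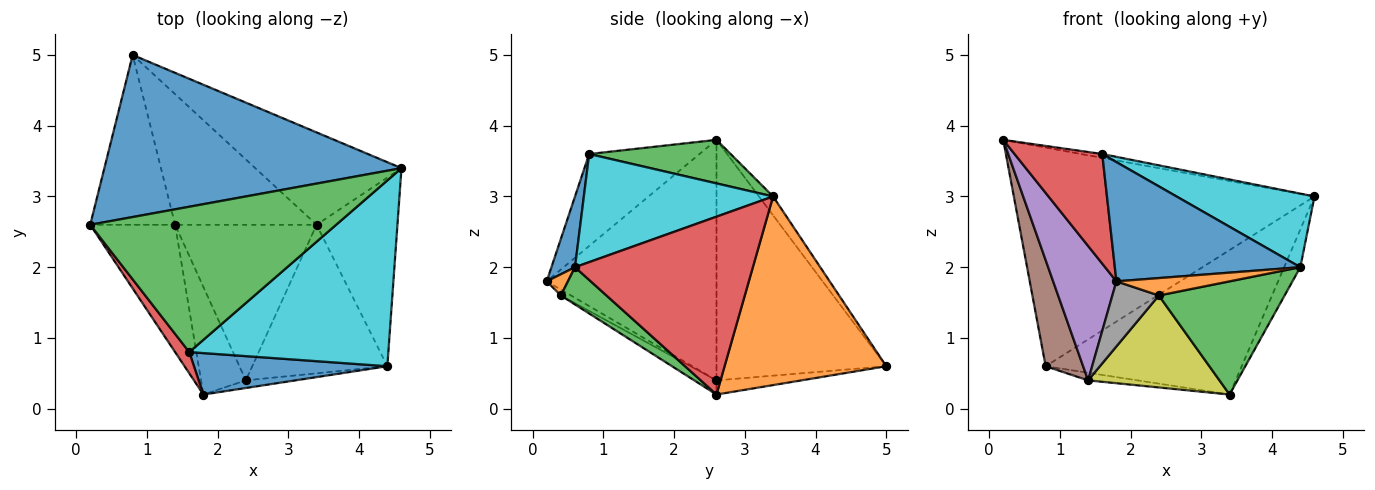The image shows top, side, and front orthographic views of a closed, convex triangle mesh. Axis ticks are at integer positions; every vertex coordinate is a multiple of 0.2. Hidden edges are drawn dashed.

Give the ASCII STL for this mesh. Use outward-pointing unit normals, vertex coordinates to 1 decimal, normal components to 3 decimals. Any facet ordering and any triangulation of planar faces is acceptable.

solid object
 facet normal -0.038 0.803 0.595
  outer loop
   vertex 0.8 5.0 0.6
   vertex 0.2 2.6 3.8
   vertex 4.6 3.4 3.0
  endloop
 endfacet
 facet normal 0.571 0.692 -0.442
  outer loop
   vertex 3.4 2.6 0.2
   vertex 0.8 5.0 0.6
   vertex 4.6 3.4 3.0
  endloop
 endfacet
 facet normal 0.174 0.026 0.984
  outer loop
   vertex 1.6 0.8 3.6
   vertex 4.6 3.4 3.0
   vertex 0.2 2.6 3.8
  endloop
 endfacet
 facet normal -0.777 -0.618 0.120
  outer loop
   vertex 1.6 0.8 3.6
   vertex 0.2 2.6 3.8
   vertex 1.8 0.2 1.8
  endloop
 endfacet
 facet normal -0.890 -0.331 -0.314
  outer loop
   vertex 1.4 2.6 0.4
   vertex 1.8 0.2 1.8
   vertex 0.2 2.6 3.8
  endloop
 endfacet
 facet normal -0.923 -0.204 -0.326
  outer loop
   vertex 1.4 2.6 0.4
   vertex 0.2 2.6 3.8
   vertex 0.8 5.0 0.6
  endloop
 endfacet
 facet normal -0.099 0.058 -0.993
  outer loop
   vertex 1.4 2.6 0.4
   vertex 0.8 5.0 0.6
   vertex 3.4 2.6 0.2
  endloop
 endfacet
 facet normal -0.112 -0.515 -0.850
  outer loop
   vertex 2.4 0.4 1.6
   vertex 1.8 0.2 1.8
   vertex 1.4 2.6 0.4
  endloop
 endfacet
 facet normal -0.086 -0.507 -0.858
  outer loop
   vertex 2.4 0.4 1.6
   vertex 1.4 2.6 0.4
   vertex 3.4 2.6 0.2
  endloop
 endfacet
 facet normal 0.451 -0.329 0.830
  outer loop
   vertex 4.4 0.6 2.0
   vertex 4.6 3.4 3.0
   vertex 1.6 0.8 3.6
  endloop
 endfacet
 facet normal 0.119 -0.938 0.326
  outer loop
   vertex 4.4 0.6 2.0
   vertex 1.6 0.8 3.6
   vertex 1.8 0.2 1.8
  endloop
 endfacet
 facet normal 0.169 -0.903 -0.395
  outer loop
   vertex 4.4 0.6 2.0
   vertex 1.8 0.2 1.8
   vertex 2.4 0.4 1.6
  endloop
 endfacet
 facet normal 0.215 -0.592 -0.777
  outer loop
   vertex 4.4 0.6 2.0
   vertex 2.4 0.4 1.6
   vertex 3.4 2.6 0.2
  endloop
 endfacet
 facet normal 0.907 0.082 -0.412
  outer loop
   vertex 4.4 0.6 2.0
   vertex 3.4 2.6 0.2
   vertex 4.6 3.4 3.0
  endloop
 endfacet
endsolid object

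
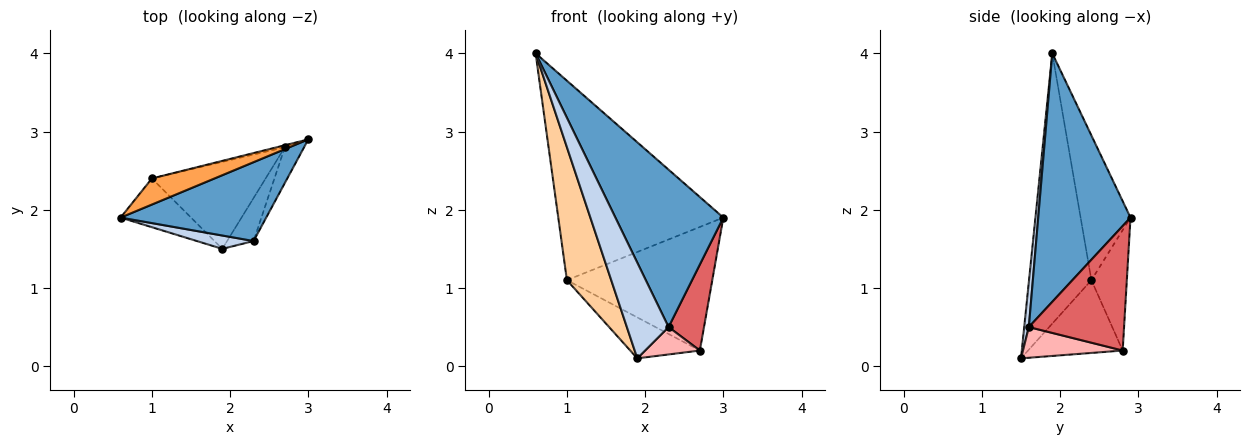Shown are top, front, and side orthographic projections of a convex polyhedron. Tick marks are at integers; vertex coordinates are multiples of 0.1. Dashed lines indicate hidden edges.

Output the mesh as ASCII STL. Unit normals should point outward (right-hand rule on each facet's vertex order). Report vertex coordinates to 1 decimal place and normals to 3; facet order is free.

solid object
 facet normal 0.607 -0.710 0.356
  outer loop
   vertex 2.3 1.6 0.5
   vertex 3.0 2.9 1.9
   vertex 0.6 1.9 4.0
  endloop
 endfacet
 facet normal 0.109 -0.985 0.137
  outer loop
   vertex 2.3 1.6 0.5
   vertex 0.6 1.9 4.0
   vertex 1.9 1.5 0.1
  endloop
 endfacet
 facet normal -0.287 0.950 0.124
  outer loop
   vertex 1.0 2.4 1.1
   vertex 0.6 1.9 4.0
   vertex 3.0 2.9 1.9
  endloop
 endfacet
 facet normal -0.797 -0.567 -0.208
  outer loop
   vertex 1.0 2.4 1.1
   vertex 1.9 1.5 0.1
   vertex 0.6 1.9 4.0
  endloop
 endfacet
 facet normal -0.237 0.971 -0.015
  outer loop
   vertex 2.7 2.8 0.2
   vertex 1.0 2.4 1.1
   vertex 3.0 2.9 1.9
  endloop
 endfacet
 facet normal -0.501 0.369 -0.783
  outer loop
   vertex 2.7 2.8 0.2
   vertex 1.9 1.5 0.1
   vertex 1.0 2.4 1.1
  endloop
 endfacet
 facet normal 0.928 -0.345 -0.143
  outer loop
   vertex 2.7 2.8 0.2
   vertex 3.0 2.9 1.9
   vertex 2.3 1.6 0.5
  endloop
 endfacet
 facet normal 0.699 -0.384 -0.603
  outer loop
   vertex 2.7 2.8 0.2
   vertex 2.3 1.6 0.5
   vertex 1.9 1.5 0.1
  endloop
 endfacet
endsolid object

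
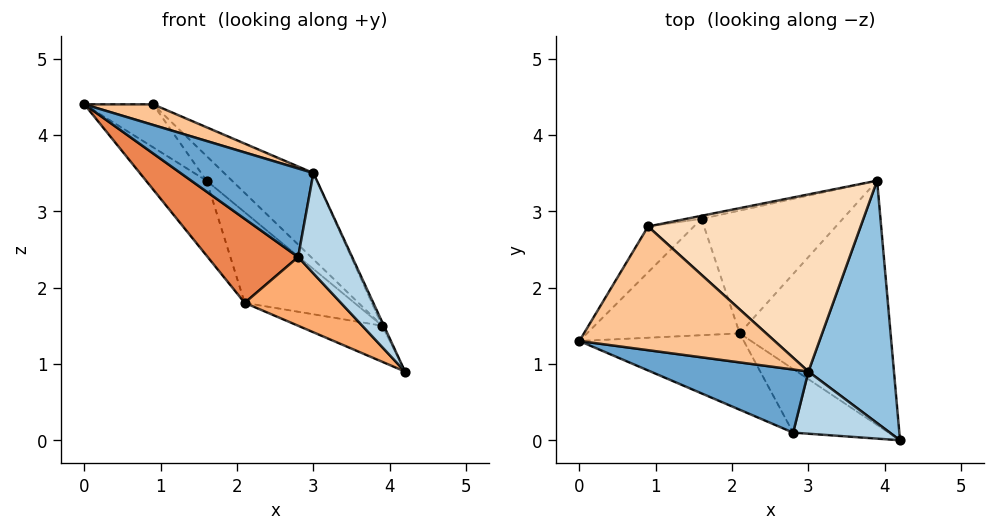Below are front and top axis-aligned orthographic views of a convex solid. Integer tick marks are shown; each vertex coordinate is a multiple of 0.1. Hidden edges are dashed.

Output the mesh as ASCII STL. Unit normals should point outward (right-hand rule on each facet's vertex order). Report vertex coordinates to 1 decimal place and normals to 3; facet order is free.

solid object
 facet normal 0.065 -0.813 0.579
  outer loop
   vertex 3.0 0.9 3.5
   vertex 0.0 1.3 4.4
   vertex 2.8 0.1 2.4
  endloop
 endfacet
 facet normal 0.909 0.007 0.417
  outer loop
   vertex 3.0 0.9 3.5
   vertex 4.2 0.0 0.9
   vertex 3.9 3.4 1.5
  endloop
 endfacet
 facet normal 0.450 -0.759 0.470
  outer loop
   vertex 3.0 0.9 3.5
   vertex 2.8 0.1 2.4
   vertex 4.2 0.0 0.9
  endloop
 endfacet
 facet normal -0.311 0.139 -0.940
  outer loop
   vertex 2.1 1.4 1.8
   vertex 3.9 3.4 1.5
   vertex 4.2 0.0 0.9
  endloop
 endfacet
 facet normal -0.624 -0.578 -0.526
  outer loop
   vertex 2.1 1.4 1.8
   vertex 2.8 0.1 2.4
   vertex 0.0 1.3 4.4
  endloop
 endfacet
 facet normal -0.615 -0.578 -0.536
  outer loop
   vertex 2.1 1.4 1.8
   vertex 4.2 0.0 0.9
   vertex 2.8 0.1 2.4
  endloop
 endfacet
 facet normal 0.264 -0.159 0.951
  outer loop
   vertex 0.9 2.8 4.4
   vertex 0.0 1.3 4.4
   vertex 3.0 0.9 3.5
  endloop
 endfacet
 facet normal 0.616 0.345 0.708
  outer loop
   vertex 0.9 2.8 4.4
   vertex 3.0 0.9 3.5
   vertex 3.9 3.4 1.5
  endloop
 endfacet
 facet normal -0.622 0.465 -0.630
  outer loop
   vertex 1.6 2.9 3.4
   vertex 3.9 3.4 1.5
   vertex 2.1 1.4 1.8
  endloop
 endfacet
 facet normal -0.302 0.946 -0.117
  outer loop
   vertex 1.6 2.9 3.4
   vertex 0.9 2.8 4.4
   vertex 3.9 3.4 1.5
  endloop
 endfacet
 facet normal -0.730 0.370 -0.575
  outer loop
   vertex 1.6 2.9 3.4
   vertex 2.1 1.4 1.8
   vertex 0.0 1.3 4.4
  endloop
 endfacet
 facet normal -0.752 0.451 -0.481
  outer loop
   vertex 1.6 2.9 3.4
   vertex 0.0 1.3 4.4
   vertex 0.9 2.8 4.4
  endloop
 endfacet
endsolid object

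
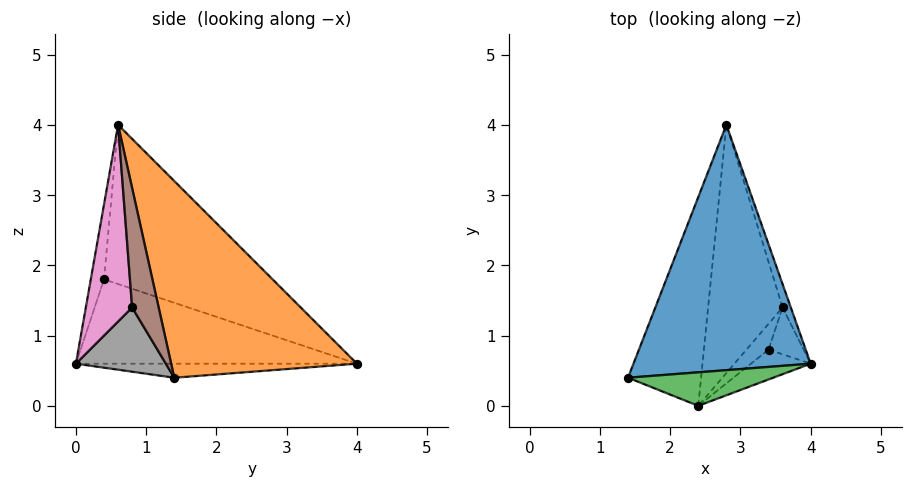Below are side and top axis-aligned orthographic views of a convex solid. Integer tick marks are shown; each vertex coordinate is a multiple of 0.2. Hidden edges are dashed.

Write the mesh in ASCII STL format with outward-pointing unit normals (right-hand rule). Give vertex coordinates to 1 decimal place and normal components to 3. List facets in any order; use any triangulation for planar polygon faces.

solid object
 facet normal -0.596 0.453 0.663
  outer loop
   vertex 2.8 4.0 0.6
   vertex 1.4 0.4 1.8
   vertex 4.0 0.6 4.0
  endloop
 endfacet
 facet normal 0.954 0.297 -0.040
  outer loop
   vertex 3.6 1.4 0.4
   vertex 2.8 4.0 0.6
   vertex 4.0 0.6 4.0
  endloop
 endfacet
 facet normal -0.116 -0.967 0.225
  outer loop
   vertex 2.4 0.0 0.6
   vertex 4.0 0.6 4.0
   vertex 1.4 0.4 1.8
  endloop
 endfacet
 facet normal -0.754 0.075 -0.653
  outer loop
   vertex 2.4 0.0 0.6
   vertex 1.4 0.4 1.8
   vertex 2.8 4.0 0.6
  endloop
 endfacet
 facet normal -0.185 0.019 -0.982
  outer loop
   vertex 2.4 0.0 0.6
   vertex 2.8 4.0 0.6
   vertex 3.6 1.4 0.4
  endloop
 endfacet
 facet normal 0.753 -0.620 -0.221
  outer loop
   vertex 3.4 0.8 1.4
   vertex 3.6 1.4 0.4
   vertex 4.0 0.6 4.0
  endloop
 endfacet
 facet normal 0.709 -0.671 -0.215
  outer loop
   vertex 3.4 0.8 1.4
   vertex 4.0 0.6 4.0
   vertex 2.4 0.0 0.6
  endloop
 endfacet
 facet normal 0.718 -0.651 -0.247
  outer loop
   vertex 3.4 0.8 1.4
   vertex 2.4 0.0 0.6
   vertex 3.6 1.4 0.4
  endloop
 endfacet
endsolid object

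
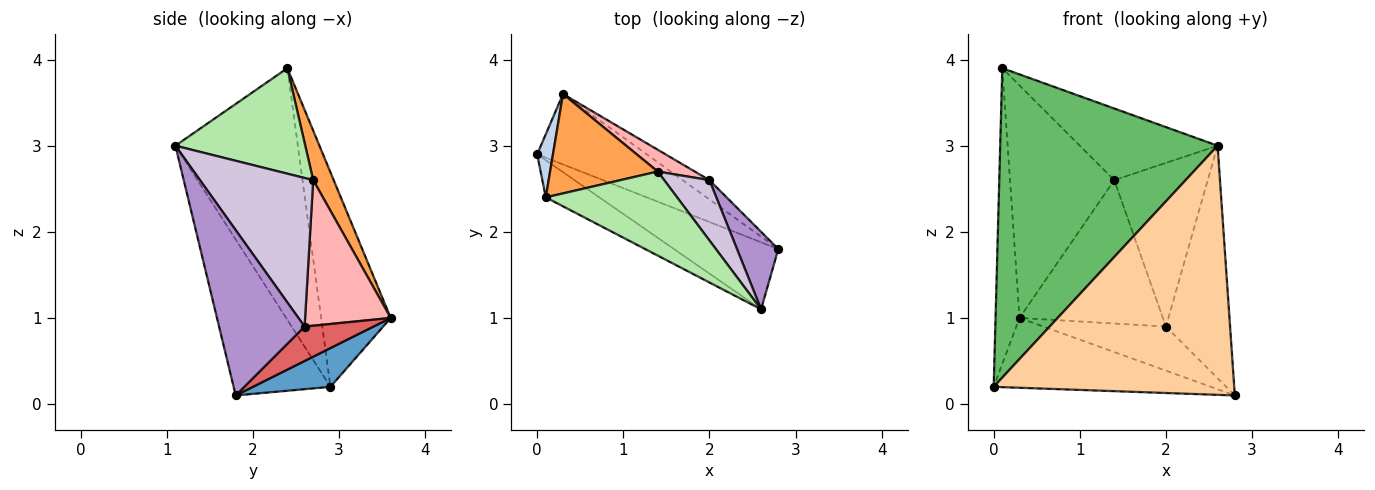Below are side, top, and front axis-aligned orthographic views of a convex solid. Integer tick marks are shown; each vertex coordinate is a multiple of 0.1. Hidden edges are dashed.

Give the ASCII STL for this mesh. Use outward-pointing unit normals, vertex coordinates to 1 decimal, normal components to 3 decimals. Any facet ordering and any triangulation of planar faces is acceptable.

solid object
 facet normal 0.244 0.683 -0.689
  outer loop
   vertex 0.3 3.6 1.0
   vertex 2.8 1.8 0.1
   vertex 0.0 2.9 0.2
  endloop
 endfacet
 facet normal -0.943 0.325 0.069
  outer loop
   vertex 0.1 2.4 3.9
   vertex 0.3 3.6 1.0
   vertex 0.0 2.9 0.2
  endloop
 endfacet
 facet normal 0.178 0.905 0.387
  outer loop
   vertex 1.4 2.7 2.6
   vertex 0.3 3.6 1.0
   vertex 0.1 2.4 3.9
  endloop
 endfacet
 facet normal -0.362 -0.900 -0.242
  outer loop
   vertex 2.6 1.1 3.0
   vertex 0.0 2.9 0.2
   vertex 2.8 1.8 0.1
  endloop
 endfacet
 facet normal -0.488 -0.867 -0.104
  outer loop
   vertex 2.6 1.1 3.0
   vertex 0.1 2.4 3.9
   vertex 0.0 2.9 0.2
  endloop
 endfacet
 facet normal 0.522 0.554 0.649
  outer loop
   vertex 2.6 1.1 3.0
   vertex 1.4 2.7 2.6
   vertex 0.1 2.4 3.9
  endloop
 endfacet
 facet normal 0.458 0.814 -0.356
  outer loop
   vertex 2.0 2.6 0.9
   vertex 2.8 1.8 0.1
   vertex 0.3 3.6 1.0
  endloop
 endfacet
 facet normal 0.508 0.851 0.129
  outer loop
   vertex 2.0 2.6 0.9
   vertex 0.3 3.6 1.0
   vertex 1.4 2.7 2.6
  endloop
 endfacet
 facet normal 0.784 0.588 0.196
  outer loop
   vertex 2.0 2.6 0.9
   vertex 2.6 1.1 3.0
   vertex 2.8 1.8 0.1
  endloop
 endfacet
 facet normal 0.751 0.620 0.228
  outer loop
   vertex 2.0 2.6 0.9
   vertex 1.4 2.7 2.6
   vertex 2.6 1.1 3.0
  endloop
 endfacet
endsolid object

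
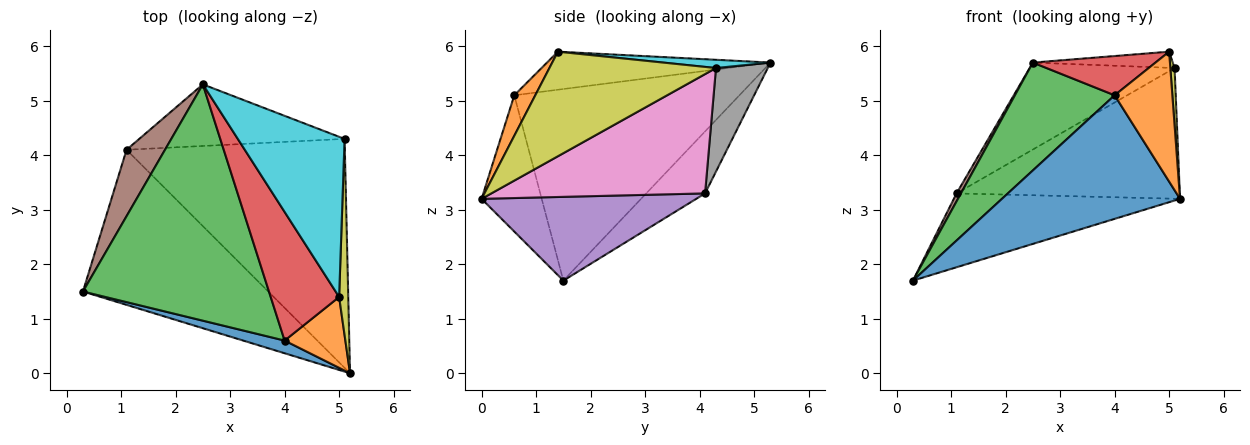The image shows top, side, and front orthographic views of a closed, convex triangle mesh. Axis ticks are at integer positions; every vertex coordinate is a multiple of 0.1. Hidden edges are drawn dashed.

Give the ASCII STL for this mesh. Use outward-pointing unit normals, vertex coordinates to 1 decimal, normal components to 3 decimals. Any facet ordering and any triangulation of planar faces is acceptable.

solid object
 facet normal -0.318 -0.943 0.097
  outer loop
   vertex 4.0 0.6 5.1
   vertex 0.3 1.5 1.7
   vertex 5.2 0.0 3.2
  endloop
 endfacet
 facet normal 0.304 -0.836 0.456
  outer loop
   vertex 4.0 0.6 5.1
   vertex 5.2 0.0 3.2
   vertex 5.0 1.4 5.9
  endloop
 endfacet
 facet normal -0.684 -0.303 0.664
  outer loop
   vertex 4.0 0.6 5.1
   vertex 2.5 5.3 5.7
   vertex 0.3 1.5 1.7
  endloop
 endfacet
 facet normal -0.469 -0.258 0.845
  outer loop
   vertex 4.0 0.6 5.1
   vertex 5.0 1.4 5.9
   vertex 2.5 5.3 5.7
  endloop
 endfacet
 facet normal 0.378 0.398 -0.836
  outer loop
   vertex 1.1 4.1 3.3
   vertex 5.2 0.0 3.2
   vertex 0.3 1.5 1.7
  endloop
 endfacet
 facet normal -0.848 -0.063 0.526
  outer loop
   vertex 1.1 4.1 3.3
   vertex 0.3 1.5 1.7
   vertex 2.5 5.3 5.7
  endloop
 endfacet
 facet normal 0.429 0.448 -0.785
  outer loop
   vertex 5.1 4.3 5.6
   vertex 5.2 0.0 3.2
   vertex 1.1 4.1 3.3
  endloop
 endfacet
 facet normal 0.280 0.783 -0.555
  outer loop
   vertex 5.1 4.3 5.6
   vertex 1.1 4.1 3.3
   vertex 2.5 5.3 5.7
  endloop
 endfacet
 facet normal 0.996 -0.025 0.087
  outer loop
   vertex 5.1 4.3 5.6
   vertex 5.0 1.4 5.9
   vertex 5.2 0.0 3.2
  endloop
 endfacet
 facet normal 0.077 0.100 0.992
  outer loop
   vertex 5.1 4.3 5.6
   vertex 2.5 5.3 5.7
   vertex 5.0 1.4 5.9
  endloop
 endfacet
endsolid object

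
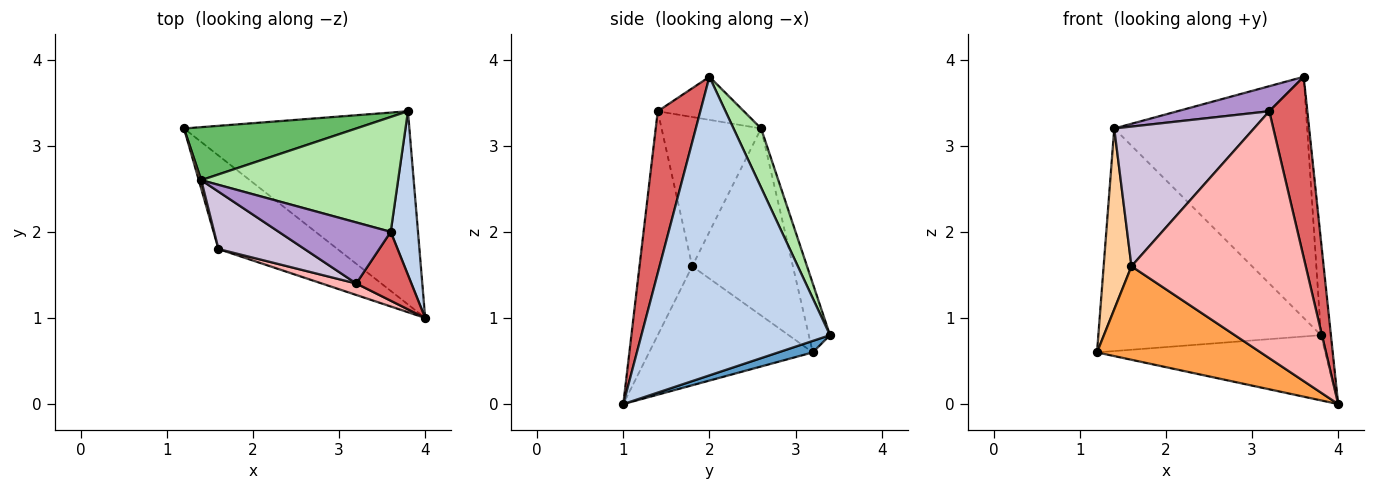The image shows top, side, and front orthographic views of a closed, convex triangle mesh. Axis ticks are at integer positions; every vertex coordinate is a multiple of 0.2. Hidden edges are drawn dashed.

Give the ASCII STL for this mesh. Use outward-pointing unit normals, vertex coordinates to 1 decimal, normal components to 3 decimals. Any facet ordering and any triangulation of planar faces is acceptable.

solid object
 facet normal 0.048 0.319 -0.946
  outer loop
   vertex 3.8 3.4 0.8
   vertex 4.0 1.0 0.0
   vertex 1.2 3.2 0.6
  endloop
 endfacet
 facet normal 0.994 0.053 0.091
  outer loop
   vertex 3.6 2.0 3.8
   vertex 4.0 1.0 0.0
   vertex 3.8 3.4 0.8
  endloop
 endfacet
 facet normal -0.577 -0.577 -0.577
  outer loop
   vertex 1.6 1.8 1.6
   vertex 1.2 3.2 0.6
   vertex 4.0 1.0 0.0
  endloop
 endfacet
 facet normal -0.964 -0.266 0.013
  outer loop
   vertex 1.4 2.6 3.2
   vertex 1.2 3.2 0.6
   vertex 1.6 1.8 1.6
  endloop
 endfacet
 facet normal -0.092 0.969 0.231
  outer loop
   vertex 1.4 2.6 3.2
   vertex 3.8 3.4 0.8
   vertex 1.2 3.2 0.6
  endloop
 endfacet
 facet normal 0.128 0.895 0.426
  outer loop
   vertex 1.4 2.6 3.2
   vertex 3.6 2.0 3.8
   vertex 3.8 3.4 0.8
  endloop
 endfacet
 facet normal 0.723 -0.646 0.246
  outer loop
   vertex 3.2 1.4 3.4
   vertex 4.0 1.0 0.0
   vertex 3.6 2.0 3.8
  endloop
 endfacet
 facet normal -0.289 -0.956 0.044
  outer loop
   vertex 3.2 1.4 3.4
   vertex 1.6 1.8 1.6
   vertex 4.0 1.0 0.0
  endloop
 endfacet
 facet normal -0.335 -0.358 0.872
  outer loop
   vertex 3.2 1.4 3.4
   vertex 3.6 2.0 3.8
   vertex 1.4 2.6 3.2
  endloop
 endfacet
 facet normal -0.550 -0.772 0.317
  outer loop
   vertex 3.2 1.4 3.4
   vertex 1.4 2.6 3.2
   vertex 1.6 1.8 1.6
  endloop
 endfacet
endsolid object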